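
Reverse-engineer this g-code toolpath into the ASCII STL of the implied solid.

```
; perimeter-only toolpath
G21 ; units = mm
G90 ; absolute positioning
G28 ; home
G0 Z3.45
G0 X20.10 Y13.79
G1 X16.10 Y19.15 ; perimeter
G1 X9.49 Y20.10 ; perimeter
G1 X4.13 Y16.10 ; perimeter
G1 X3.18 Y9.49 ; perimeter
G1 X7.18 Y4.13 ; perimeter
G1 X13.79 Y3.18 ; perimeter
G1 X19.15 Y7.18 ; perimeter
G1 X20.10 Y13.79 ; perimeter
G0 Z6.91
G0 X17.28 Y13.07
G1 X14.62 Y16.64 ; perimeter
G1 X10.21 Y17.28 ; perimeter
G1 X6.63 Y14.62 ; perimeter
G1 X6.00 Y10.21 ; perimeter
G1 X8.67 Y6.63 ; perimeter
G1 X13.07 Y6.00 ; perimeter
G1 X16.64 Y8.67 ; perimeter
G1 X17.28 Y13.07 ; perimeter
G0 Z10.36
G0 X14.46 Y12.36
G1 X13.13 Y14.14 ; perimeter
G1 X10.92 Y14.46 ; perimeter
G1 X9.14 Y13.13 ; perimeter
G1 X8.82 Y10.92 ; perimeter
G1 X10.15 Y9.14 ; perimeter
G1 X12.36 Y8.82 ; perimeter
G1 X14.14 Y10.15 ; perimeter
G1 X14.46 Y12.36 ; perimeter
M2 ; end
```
solid part
  facet normal 0.0000 0.0000 -1.0000
    outer loop
      vertex 8.77 22.92 0.00
      vertex 17.59 21.65 0.00
      vertex 22.92 14.51 0.00
    endloop
  endfacet
  facet normal 0.0000 0.0000 -1.0000
    outer loop
      vertex 1.63 17.59 0.00
      vertex 8.77 22.92 0.00
      vertex 22.92 14.51 0.00
    endloop
  endfacet
  facet normal 0.0000 0.0000 -1.0000
    outer loop
      vertex 0.36 8.77 0.00
      vertex 1.63 17.59 0.00
      vertex 22.92 14.51 0.00
    endloop
  endfacet
  facet normal 0.0000 0.0000 -1.0000
    outer loop
      vertex 5.69 1.63 0.00
      vertex 0.36 8.77 0.00
      vertex 22.92 14.51 0.00
    endloop
  endfacet
  facet normal 0.0000 0.0000 -1.0000
    outer loop
      vertex 14.51 0.36 0.00
      vertex 5.69 1.63 0.00
      vertex 22.92 14.51 0.00
    endloop
  endfacet
  facet normal 0.0000 0.0000 -1.0000
    outer loop
      vertex 21.65 5.69 0.00
      vertex 14.51 0.36 0.00
      vertex 22.92 14.51 0.00
    endloop
  endfacet
  facet normal 0.6322 0.4719 0.6145
    outer loop
      vertex 22.92 14.51 0.00
      vertex 17.59 21.65 0.00
      vertex 11.64 11.64 13.81
    endloop
  endfacet
  facet normal 0.1124 0.7809 0.6145
    outer loop
      vertex 17.59 21.65 0.00
      vertex 8.77 22.92 0.00
      vertex 11.64 11.64 13.81
    endloop
  endfacet
  facet normal -0.4719 0.6322 0.6145
    outer loop
      vertex 8.77 22.92 0.00
      vertex 1.63 17.59 0.00
      vertex 11.64 11.64 13.81
    endloop
  endfacet
  facet normal -0.7809 0.1124 0.6145
    outer loop
      vertex 1.63 17.59 0.00
      vertex 0.36 8.77 0.00
      vertex 11.64 11.64 13.81
    endloop
  endfacet
  facet normal -0.6322 -0.4719 0.6145
    outer loop
      vertex 0.36 8.77 0.00
      vertex 5.69 1.63 0.00
      vertex 11.64 11.64 13.81
    endloop
  endfacet
  facet normal -0.1124 -0.7809 0.6145
    outer loop
      vertex 5.69 1.63 0.00
      vertex 14.51 0.36 0.00
      vertex 11.64 11.64 13.81
    endloop
  endfacet
  facet normal 0.4719 -0.6322 0.6145
    outer loop
      vertex 14.51 0.36 0.00
      vertex 21.65 5.69 0.00
      vertex 11.64 11.64 13.81
    endloop
  endfacet
  facet normal 0.7809 -0.1124 0.6145
    outer loop
      vertex 21.65 5.69 0.00
      vertex 22.92 14.51 0.00
      vertex 11.64 11.64 13.81
    endloop
  endfacet
endsolid part

The G0 Z moves step by Δz≈3.45 mm. The G1 loops shrink linearly with z, so the solid tapers from its base footprint up to z≈13.8. Closing with a flat bottom cap and the tapered top and triangulating gives 14 facets — a regular 8-sided pyramid, base circumscribed radius ≈ 11.6 mm, apex at z ≈ 13.8 mm.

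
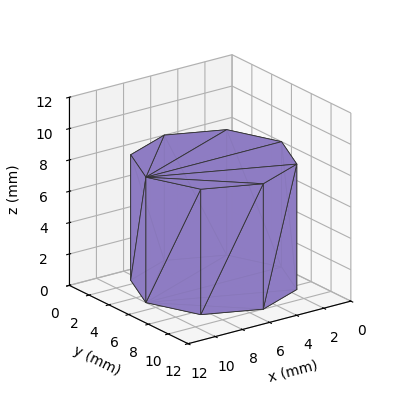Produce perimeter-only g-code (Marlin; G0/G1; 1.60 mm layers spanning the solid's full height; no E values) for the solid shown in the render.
Reading the render: the shape is a regular 8-sided prism (a cylinder approximated with 8 flat sides), circumscribed radius ≈ 5 mm, height ≈ 8 mm (dimensions read to the nearest mm from the axis ticks). For the g-code, the solid's height is divided into equal slices at the stated Δz and each level perimeter traced with G1 moves after a G0 lift.

; perimeter-only toolpath
G21 ; units = mm
G90 ; absolute positioning
G28 ; home
; layer 1
G0 Z1.60
G0 X10.00 Y5.00
G1 X8.54 Y8.54
G1 X5.00 Y10.00
G1 X1.46 Y8.54
G1 X0.00 Y5.00
G1 X1.46 Y1.46
G1 X5.00 Y0.00
G1 X8.54 Y1.46
G1 X10.00 Y5.00
; layer 2
G0 Z3.20
G0 X10.00 Y5.00
G1 X8.54 Y8.54
G1 X5.00 Y10.00
G1 X1.46 Y8.54
G1 X0.00 Y5.00
G1 X1.46 Y1.46
G1 X5.00 Y0.00
G1 X8.54 Y1.46
G1 X10.00 Y5.00
; layer 3
G0 Z4.80
G0 X10.00 Y5.00
G1 X8.54 Y8.54
G1 X5.00 Y10.00
G1 X1.46 Y8.54
G1 X0.00 Y5.00
G1 X1.46 Y1.46
G1 X5.00 Y0.00
G1 X8.54 Y1.46
G1 X10.00 Y5.00
; layer 4
G0 Z6.40
G0 X10.00 Y5.00
G1 X8.54 Y8.54
G1 X5.00 Y10.00
G1 X1.46 Y8.54
G1 X0.00 Y5.00
G1 X1.46 Y1.46
G1 X5.00 Y0.00
G1 X8.54 Y1.46
G1 X10.00 Y5.00
; layer 5
G0 Z8.00
G0 X10.00 Y5.00
G1 X8.54 Y8.54
G1 X5.00 Y10.00
G1 X1.46 Y8.54
G1 X0.00 Y5.00
G1 X1.46 Y1.46
G1 X5.00 Y0.00
G1 X8.54 Y1.46
G1 X10.00 Y5.00
M2 ; end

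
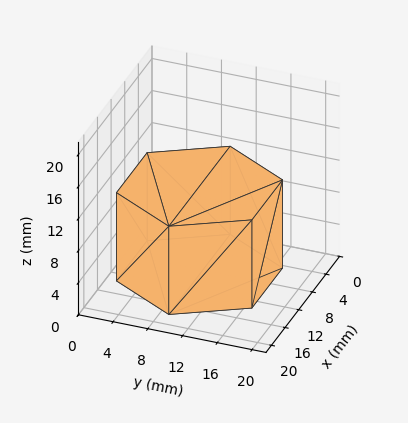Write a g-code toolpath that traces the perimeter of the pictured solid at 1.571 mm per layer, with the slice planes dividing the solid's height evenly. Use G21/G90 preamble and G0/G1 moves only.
Reading the render: the shape is a regular 6-sided prism (a cylinder approximated with 6 flat sides), circumscribed radius ≈ 9 mm, height ≈ 11 mm (dimensions read to the nearest mm from the axis ticks). For the g-code, the solid's height is divided into equal slices at the stated Δz and each level perimeter traced with G1 moves after a G0 lift.

; perimeter-only toolpath
G21 ; units = mm
G90 ; absolute positioning
G28 ; home
; layer 1
G0 Z1.571
G0 X18.000 Y9.000
G1 X13.500 Y16.794
G1 X4.500 Y16.794
G1 X0.000 Y9.000
G1 X4.500 Y1.206
G1 X13.500 Y1.206
G1 X18.000 Y9.000
; layer 2
G0 Z3.143
G0 X18.000 Y9.000
G1 X13.500 Y16.794
G1 X4.500 Y16.794
G1 X0.000 Y9.000
G1 X4.500 Y1.206
G1 X13.500 Y1.206
G1 X18.000 Y9.000
; layer 3
G0 Z4.714
G0 X18.000 Y9.000
G1 X13.500 Y16.794
G1 X4.500 Y16.794
G1 X0.000 Y9.000
G1 X4.500 Y1.206
G1 X13.500 Y1.206
G1 X18.000 Y9.000
; layer 4
G0 Z6.286
G0 X18.000 Y9.000
G1 X13.500 Y16.794
G1 X4.500 Y16.794
G1 X0.000 Y9.000
G1 X4.500 Y1.206
G1 X13.500 Y1.206
G1 X18.000 Y9.000
; layer 5
G0 Z7.857
G0 X18.000 Y9.000
G1 X13.500 Y16.794
G1 X4.500 Y16.794
G1 X0.000 Y9.000
G1 X4.500 Y1.206
G1 X13.500 Y1.206
G1 X18.000 Y9.000
; layer 6
G0 Z9.429
G0 X18.000 Y9.000
G1 X13.500 Y16.794
G1 X4.500 Y16.794
G1 X0.000 Y9.000
G1 X4.500 Y1.206
G1 X13.500 Y1.206
G1 X18.000 Y9.000
; layer 7
G0 Z11.000
G0 X18.000 Y9.000
G1 X13.500 Y16.794
G1 X4.500 Y16.794
G1 X0.000 Y9.000
G1 X4.500 Y1.206
G1 X13.500 Y1.206
G1 X18.000 Y9.000
M2 ; end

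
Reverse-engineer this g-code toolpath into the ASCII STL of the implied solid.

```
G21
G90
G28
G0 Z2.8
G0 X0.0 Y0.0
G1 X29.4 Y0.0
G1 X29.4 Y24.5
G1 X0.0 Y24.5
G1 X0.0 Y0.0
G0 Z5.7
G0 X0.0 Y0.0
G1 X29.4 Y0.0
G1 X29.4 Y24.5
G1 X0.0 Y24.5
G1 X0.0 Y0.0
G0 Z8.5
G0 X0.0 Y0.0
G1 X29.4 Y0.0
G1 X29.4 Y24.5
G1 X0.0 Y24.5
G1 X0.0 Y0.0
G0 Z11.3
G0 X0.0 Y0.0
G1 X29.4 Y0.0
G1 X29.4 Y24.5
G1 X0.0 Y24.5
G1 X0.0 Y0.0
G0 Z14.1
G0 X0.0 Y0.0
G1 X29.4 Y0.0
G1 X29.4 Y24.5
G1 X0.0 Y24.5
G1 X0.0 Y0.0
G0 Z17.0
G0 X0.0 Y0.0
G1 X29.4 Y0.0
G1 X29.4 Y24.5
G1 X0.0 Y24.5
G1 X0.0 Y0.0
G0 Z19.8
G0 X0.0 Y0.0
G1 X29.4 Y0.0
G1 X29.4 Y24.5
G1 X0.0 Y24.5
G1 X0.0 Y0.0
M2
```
solid part
  facet normal 0.0000 0.0000 -1.0000
    outer loop
      vertex 29.4 24.5 0.0
      vertex 29.4 0.0 0.0
      vertex 0.0 0.0 0.0
    endloop
  endfacet
  facet normal 0.0000 0.0000 -1.0000
    outer loop
      vertex 0.0 24.5 0.0
      vertex 29.4 24.5 0.0
      vertex 0.0 0.0 0.0
    endloop
  endfacet
  facet normal 0.0000 0.0000 1.0000
    outer loop
      vertex 0.0 0.0 19.8
      vertex 29.4 0.0 19.8
      vertex 29.4 24.5 19.8
    endloop
  endfacet
  facet normal 0.0000 0.0000 1.0000
    outer loop
      vertex 0.0 0.0 19.8
      vertex 29.4 24.5 19.8
      vertex 0.0 24.5 19.8
    endloop
  endfacet
  facet normal 0.0000 -1.0000 0.0000
    outer loop
      vertex 0.0 0.0 0.0
      vertex 29.4 0.0 0.0
      vertex 29.4 0.0 19.8
    endloop
  endfacet
  facet normal 0.0000 -1.0000 0.0000
    outer loop
      vertex 0.0 0.0 0.0
      vertex 29.4 0.0 19.8
      vertex 0.0 0.0 19.8
    endloop
  endfacet
  facet normal 0.0000 1.0000 0.0000
    outer loop
      vertex 29.4 24.5 19.8
      vertex 29.4 24.5 0.0
      vertex 0.0 24.5 0.0
    endloop
  endfacet
  facet normal 0.0000 1.0000 0.0000
    outer loop
      vertex 0.0 24.5 19.8
      vertex 29.4 24.5 19.8
      vertex 0.0 24.5 0.0
    endloop
  endfacet
  facet normal -1.0000 0.0000 0.0000
    outer loop
      vertex 0.0 24.5 19.8
      vertex 0.0 24.5 0.0
      vertex 0.0 0.0 0.0
    endloop
  endfacet
  facet normal -1.0000 0.0000 0.0000
    outer loop
      vertex 0.0 0.0 19.8
      vertex 0.0 24.5 19.8
      vertex 0.0 0.0 0.0
    endloop
  endfacet
  facet normal 1.0000 0.0000 0.0000
    outer loop
      vertex 29.4 0.0 0.0
      vertex 29.4 24.5 0.0
      vertex 29.4 24.5 19.8
    endloop
  endfacet
  facet normal 1.0000 0.0000 0.0000
    outer loop
      vertex 29.4 0.0 0.0
      vertex 29.4 24.5 19.8
      vertex 29.4 0.0 19.8
    endloop
  endfacet
endsolid part

The G0 Z moves step by Δz≈2.8 mm. Every layer's G1 loop is the same polygon, so the solid is a straight extrusion of it from z=0 to z≈19.8. Closing with flat bottom and top caps and triangulating gives 12 facets — a rectangular box, roughly 29.4 × 24.5 mm footprint and 19.8 mm tall.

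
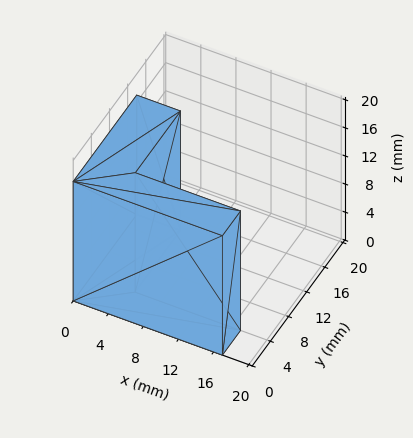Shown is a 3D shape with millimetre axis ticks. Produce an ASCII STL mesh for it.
Reading the render: the shape is an L-shaped prism: outer 17 × 14 mm, arm thicknesses ≈ 4 mm (horizontal) and 5 mm (vertical), extruded 17 mm in z (dimensions read to the nearest mm from the axis ticks). For the STL, each face is triangulated and given an outward normal.

solid part
  facet normal 0.0000 0.0000 -1.0000
    outer loop
      vertex 17.0 4.0 0.0
      vertex 17.0 0.0 0.0
      vertex 0.0 0.0 0.0
    endloop
  endfacet
  facet normal 0.0000 0.0000 -1.0000
    outer loop
      vertex 5.0 4.0 0.0
      vertex 17.0 4.0 0.0
      vertex 0.0 0.0 0.0
    endloop
  endfacet
  facet normal 0.0000 0.0000 -1.0000
    outer loop
      vertex 5.0 14.0 0.0
      vertex 5.0 4.0 0.0
      vertex 0.0 0.0 0.0
    endloop
  endfacet
  facet normal 0.0000 0.0000 -1.0000
    outer loop
      vertex 0.0 14.0 0.0
      vertex 5.0 14.0 0.0
      vertex 0.0 0.0 0.0
    endloop
  endfacet
  facet normal 0.0000 0.0000 1.0000
    outer loop
      vertex 0.0 0.0 17.0
      vertex 17.0 0.0 17.0
      vertex 17.0 4.0 17.0
    endloop
  endfacet
  facet normal 0.0000 0.0000 1.0000
    outer loop
      vertex 0.0 0.0 17.0
      vertex 17.0 4.0 17.0
      vertex 5.0 4.0 17.0
    endloop
  endfacet
  facet normal 0.0000 0.0000 1.0000
    outer loop
      vertex 0.0 0.0 17.0
      vertex 5.0 4.0 17.0
      vertex 5.0 14.0 17.0
    endloop
  endfacet
  facet normal 0.0000 0.0000 1.0000
    outer loop
      vertex 0.0 0.0 17.0
      vertex 5.0 14.0 17.0
      vertex 0.0 14.0 17.0
    endloop
  endfacet
  facet normal 0.0000 -1.0000 0.0000
    outer loop
      vertex 0.0 0.0 0.0
      vertex 17.0 0.0 0.0
      vertex 17.0 0.0 17.0
    endloop
  endfacet
  facet normal 0.0000 -1.0000 0.0000
    outer loop
      vertex 0.0 0.0 0.0
      vertex 17.0 0.0 17.0
      vertex 0.0 0.0 17.0
    endloop
  endfacet
  facet normal 1.0000 0.0000 0.0000
    outer loop
      vertex 17.0 0.0 0.0
      vertex 17.0 4.0 0.0
      vertex 17.0 4.0 17.0
    endloop
  endfacet
  facet normal 1.0000 0.0000 0.0000
    outer loop
      vertex 17.0 0.0 0.0
      vertex 17.0 4.0 17.0
      vertex 17.0 0.0 17.0
    endloop
  endfacet
  facet normal 0.0000 1.0000 0.0000
    outer loop
      vertex 17.0 4.0 0.0
      vertex 5.0 4.0 0.0
      vertex 5.0 4.0 17.0
    endloop
  endfacet
  facet normal 0.0000 1.0000 0.0000
    outer loop
      vertex 17.0 4.0 0.0
      vertex 5.0 4.0 17.0
      vertex 17.0 4.0 17.0
    endloop
  endfacet
  facet normal 1.0000 0.0000 0.0000
    outer loop
      vertex 5.0 4.0 0.0
      vertex 5.0 14.0 0.0
      vertex 5.0 14.0 17.0
    endloop
  endfacet
  facet normal 1.0000 0.0000 0.0000
    outer loop
      vertex 5.0 4.0 0.0
      vertex 5.0 14.0 17.0
      vertex 5.0 4.0 17.0
    endloop
  endfacet
  facet normal 0.0000 1.0000 0.0000
    outer loop
      vertex 5.0 14.0 0.0
      vertex 0.0 14.0 0.0
      vertex 0.0 14.0 17.0
    endloop
  endfacet
  facet normal 0.0000 1.0000 0.0000
    outer loop
      vertex 5.0 14.0 0.0
      vertex 0.0 14.0 17.0
      vertex 5.0 14.0 17.0
    endloop
  endfacet
  facet normal -1.0000 0.0000 0.0000
    outer loop
      vertex 0.0 14.0 0.0
      vertex 0.0 0.0 0.0
      vertex 0.0 0.0 17.0
    endloop
  endfacet
  facet normal -1.0000 0.0000 0.0000
    outer loop
      vertex 0.0 14.0 0.0
      vertex 0.0 0.0 17.0
      vertex 0.0 14.0 17.0
    endloop
  endfacet
endsolid part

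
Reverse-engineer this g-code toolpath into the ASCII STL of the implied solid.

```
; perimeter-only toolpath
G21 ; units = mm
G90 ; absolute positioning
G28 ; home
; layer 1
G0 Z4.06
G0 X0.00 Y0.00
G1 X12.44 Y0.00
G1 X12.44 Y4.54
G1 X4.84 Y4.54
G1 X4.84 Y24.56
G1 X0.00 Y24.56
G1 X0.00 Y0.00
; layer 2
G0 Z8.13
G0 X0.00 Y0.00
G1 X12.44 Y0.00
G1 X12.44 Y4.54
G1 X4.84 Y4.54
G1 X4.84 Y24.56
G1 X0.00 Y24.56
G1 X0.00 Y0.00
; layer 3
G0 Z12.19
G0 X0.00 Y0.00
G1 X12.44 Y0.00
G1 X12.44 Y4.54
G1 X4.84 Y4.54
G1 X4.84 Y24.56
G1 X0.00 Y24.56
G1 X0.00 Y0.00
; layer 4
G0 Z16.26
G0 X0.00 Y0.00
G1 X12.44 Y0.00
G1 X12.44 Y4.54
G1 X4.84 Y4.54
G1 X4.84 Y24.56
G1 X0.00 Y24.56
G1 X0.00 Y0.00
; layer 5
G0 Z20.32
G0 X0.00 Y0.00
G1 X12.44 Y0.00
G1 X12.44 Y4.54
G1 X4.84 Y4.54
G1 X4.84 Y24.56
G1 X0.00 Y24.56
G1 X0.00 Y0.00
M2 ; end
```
solid part
  facet normal 0.0000 0.0000 -1.0000
    outer loop
      vertex 12.44 4.54 0.00
      vertex 12.44 0.00 0.00
      vertex 0.00 0.00 0.00
    endloop
  endfacet
  facet normal 0.0000 0.0000 -1.0000
    outer loop
      vertex 4.84 4.54 0.00
      vertex 12.44 4.54 0.00
      vertex 0.00 0.00 0.00
    endloop
  endfacet
  facet normal 0.0000 0.0000 -1.0000
    outer loop
      vertex 4.84 24.56 0.00
      vertex 4.84 4.54 0.00
      vertex 0.00 0.00 0.00
    endloop
  endfacet
  facet normal 0.0000 0.0000 -1.0000
    outer loop
      vertex 0.00 24.56 0.00
      vertex 4.84 24.56 0.00
      vertex 0.00 0.00 0.00
    endloop
  endfacet
  facet normal 0.0000 0.0000 1.0000
    outer loop
      vertex 0.00 0.00 20.32
      vertex 12.44 0.00 20.32
      vertex 12.44 4.54 20.32
    endloop
  endfacet
  facet normal 0.0000 0.0000 1.0000
    outer loop
      vertex 0.00 0.00 20.32
      vertex 12.44 4.54 20.32
      vertex 4.84 4.54 20.32
    endloop
  endfacet
  facet normal 0.0000 0.0000 1.0000
    outer loop
      vertex 0.00 0.00 20.32
      vertex 4.84 4.54 20.32
      vertex 4.84 24.56 20.32
    endloop
  endfacet
  facet normal 0.0000 0.0000 1.0000
    outer loop
      vertex 0.00 0.00 20.32
      vertex 4.84 24.56 20.32
      vertex 0.00 24.56 20.32
    endloop
  endfacet
  facet normal 0.0000 -1.0000 0.0000
    outer loop
      vertex 0.00 0.00 0.00
      vertex 12.44 0.00 0.00
      vertex 12.44 0.00 20.32
    endloop
  endfacet
  facet normal 0.0000 -1.0000 0.0000
    outer loop
      vertex 0.00 0.00 0.00
      vertex 12.44 0.00 20.32
      vertex 0.00 0.00 20.32
    endloop
  endfacet
  facet normal 1.0000 0.0000 0.0000
    outer loop
      vertex 12.44 0.00 0.00
      vertex 12.44 4.54 0.00
      vertex 12.44 4.54 20.32
    endloop
  endfacet
  facet normal 1.0000 0.0000 0.0000
    outer loop
      vertex 12.44 0.00 0.00
      vertex 12.44 4.54 20.32
      vertex 12.44 0.00 20.32
    endloop
  endfacet
  facet normal 0.0000 1.0000 0.0000
    outer loop
      vertex 12.44 4.54 0.00
      vertex 4.84 4.54 0.00
      vertex 4.84 4.54 20.32
    endloop
  endfacet
  facet normal 0.0000 1.0000 0.0000
    outer loop
      vertex 12.44 4.54 0.00
      vertex 4.84 4.54 20.32
      vertex 12.44 4.54 20.32
    endloop
  endfacet
  facet normal 1.0000 0.0000 0.0000
    outer loop
      vertex 4.84 4.54 0.00
      vertex 4.84 24.56 0.00
      vertex 4.84 24.56 20.32
    endloop
  endfacet
  facet normal 1.0000 0.0000 0.0000
    outer loop
      vertex 4.84 4.54 0.00
      vertex 4.84 24.56 20.32
      vertex 4.84 4.54 20.32
    endloop
  endfacet
  facet normal 0.0000 1.0000 0.0000
    outer loop
      vertex 4.84 24.56 0.00
      vertex 0.00 24.56 0.00
      vertex 0.00 24.56 20.32
    endloop
  endfacet
  facet normal 0.0000 1.0000 0.0000
    outer loop
      vertex 4.84 24.56 0.00
      vertex 0.00 24.56 20.32
      vertex 4.84 24.56 20.32
    endloop
  endfacet
  facet normal -1.0000 0.0000 0.0000
    outer loop
      vertex 0.00 24.56 0.00
      vertex 0.00 0.00 0.00
      vertex 0.00 0.00 20.32
    endloop
  endfacet
  facet normal -1.0000 0.0000 0.0000
    outer loop
      vertex 0.00 24.56 0.00
      vertex 0.00 0.00 20.32
      vertex 0.00 24.56 20.32
    endloop
  endfacet
endsolid part

The G0 Z moves step by Δz≈4.06 mm. Every layer's G1 loop is the same polygon, so the solid is a straight extrusion of it from z=0 to z≈20.3. Closing with flat bottom and top caps and triangulating gives 20 facets — an L-shaped prism: outer 12.4 × 24.6 mm, arm thicknesses ≈ 4.54 mm (horizontal) and 4.84 mm (vertical), extruded 20.3 mm in z.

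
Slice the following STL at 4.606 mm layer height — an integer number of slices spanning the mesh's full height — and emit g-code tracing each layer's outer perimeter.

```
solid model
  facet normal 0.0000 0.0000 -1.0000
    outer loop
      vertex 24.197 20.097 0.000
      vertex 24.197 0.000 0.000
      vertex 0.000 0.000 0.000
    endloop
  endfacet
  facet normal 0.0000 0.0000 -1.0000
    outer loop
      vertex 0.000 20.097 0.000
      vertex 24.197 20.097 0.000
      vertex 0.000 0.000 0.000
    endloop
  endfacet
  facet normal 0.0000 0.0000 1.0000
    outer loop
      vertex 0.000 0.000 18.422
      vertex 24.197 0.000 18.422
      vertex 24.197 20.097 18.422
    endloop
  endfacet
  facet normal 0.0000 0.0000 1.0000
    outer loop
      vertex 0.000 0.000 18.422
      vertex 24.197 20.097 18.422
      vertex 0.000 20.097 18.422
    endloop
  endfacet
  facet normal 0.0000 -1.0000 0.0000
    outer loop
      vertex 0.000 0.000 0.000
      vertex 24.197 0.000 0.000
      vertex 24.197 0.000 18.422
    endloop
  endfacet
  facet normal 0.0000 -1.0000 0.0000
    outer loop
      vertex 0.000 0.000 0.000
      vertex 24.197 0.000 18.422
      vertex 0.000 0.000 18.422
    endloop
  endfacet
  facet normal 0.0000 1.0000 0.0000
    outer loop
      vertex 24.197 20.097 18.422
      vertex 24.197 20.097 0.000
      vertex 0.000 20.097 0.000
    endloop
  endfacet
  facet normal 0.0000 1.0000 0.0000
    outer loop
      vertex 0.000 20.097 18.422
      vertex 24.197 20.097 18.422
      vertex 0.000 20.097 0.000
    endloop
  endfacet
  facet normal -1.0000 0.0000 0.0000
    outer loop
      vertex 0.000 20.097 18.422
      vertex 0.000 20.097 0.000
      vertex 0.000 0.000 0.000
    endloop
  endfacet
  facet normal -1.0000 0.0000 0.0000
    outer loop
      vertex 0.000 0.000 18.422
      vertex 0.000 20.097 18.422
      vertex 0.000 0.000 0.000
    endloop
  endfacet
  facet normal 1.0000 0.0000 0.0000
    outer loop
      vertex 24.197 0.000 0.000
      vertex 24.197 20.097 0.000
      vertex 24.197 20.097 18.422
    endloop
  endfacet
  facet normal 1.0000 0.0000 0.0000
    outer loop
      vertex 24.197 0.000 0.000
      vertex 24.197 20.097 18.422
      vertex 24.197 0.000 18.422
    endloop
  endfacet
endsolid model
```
; perimeter-only toolpath
G21 ; units = mm
G90 ; absolute positioning
G28 ; home
; layer 1
G0 Z4.606
G0 X0.000 Y0.000
G1 X24.197 Y0.000
G1 X24.197 Y20.097
G1 X0.000 Y20.097
G1 X0.000 Y0.000
; layer 2
G0 Z9.211
G0 X0.000 Y0.000
G1 X24.197 Y0.000
G1 X24.197 Y20.097
G1 X0.000 Y20.097
G1 X0.000 Y0.000
; layer 3
G0 Z13.817
G0 X0.000 Y0.000
G1 X24.197 Y0.000
G1 X24.197 Y20.097
G1 X0.000 Y20.097
G1 X0.000 Y0.000
; layer 4
G0 Z18.422
G0 X0.000 Y0.000
G1 X24.197 Y0.000
G1 X24.197 Y20.097
G1 X0.000 Y20.097
G1 X0.000 Y0.000
M2 ; end

The solid is a rectangular box, roughly 24.2 × 20.1 mm footprint and 18.4 mm tall. Slicing at Δz = 4.606 mm — 4 equal slices spanning the solid's height, so layer i sits at z = i·h/4 — gives 4 non-empty perimeters. Each is a 4-segment closed polygon; G0 lifts to the layer z and rapids to the start vertex, then G1 traces the edges.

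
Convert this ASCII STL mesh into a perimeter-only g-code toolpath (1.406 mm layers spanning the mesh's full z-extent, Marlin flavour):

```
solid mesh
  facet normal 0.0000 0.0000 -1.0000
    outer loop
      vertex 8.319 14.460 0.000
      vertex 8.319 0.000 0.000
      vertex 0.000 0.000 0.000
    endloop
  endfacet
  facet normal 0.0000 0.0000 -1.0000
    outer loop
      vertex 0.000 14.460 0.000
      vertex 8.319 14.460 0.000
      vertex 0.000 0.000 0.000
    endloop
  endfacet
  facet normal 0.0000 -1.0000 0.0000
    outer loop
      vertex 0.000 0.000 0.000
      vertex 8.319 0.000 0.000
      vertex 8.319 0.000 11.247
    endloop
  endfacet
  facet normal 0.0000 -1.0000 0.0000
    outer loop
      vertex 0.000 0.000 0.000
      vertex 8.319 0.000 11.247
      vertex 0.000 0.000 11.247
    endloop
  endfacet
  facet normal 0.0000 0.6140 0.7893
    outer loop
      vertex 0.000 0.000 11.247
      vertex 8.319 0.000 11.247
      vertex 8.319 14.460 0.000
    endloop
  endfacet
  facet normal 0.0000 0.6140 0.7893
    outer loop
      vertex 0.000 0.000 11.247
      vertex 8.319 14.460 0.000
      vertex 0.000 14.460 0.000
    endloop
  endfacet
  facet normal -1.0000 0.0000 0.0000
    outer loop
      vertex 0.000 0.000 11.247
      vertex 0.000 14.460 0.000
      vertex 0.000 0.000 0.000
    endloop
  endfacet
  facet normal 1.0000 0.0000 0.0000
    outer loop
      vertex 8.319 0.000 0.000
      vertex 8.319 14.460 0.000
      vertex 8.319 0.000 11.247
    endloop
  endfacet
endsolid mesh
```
; perimeter-only toolpath
G21 ; units = mm
G90 ; absolute positioning
G28 ; home
; layer 1
G0 Z1.406
G0 X0.000 Y0.000
G1 X8.319 Y0.000
G1 X8.319 Y12.652
G1 X0.000 Y12.652
G1 X0.000 Y0.000
; layer 2
G0 Z2.812
G0 X0.000 Y0.000
G1 X8.319 Y0.000
G1 X8.319 Y10.845
G1 X0.000 Y10.845
G1 X0.000 Y0.000
; layer 3
G0 Z4.218
G0 X0.000 Y0.000
G1 X8.319 Y0.000
G1 X8.319 Y9.038
G1 X0.000 Y9.038
G1 X0.000 Y0.000
; layer 4
G0 Z5.623
G0 X0.000 Y0.000
G1 X8.319 Y0.000
G1 X8.319 Y7.230
G1 X0.000 Y7.230
G1 X0.000 Y0.000
; layer 5
G0 Z7.029
G0 X0.000 Y0.000
G1 X8.319 Y0.000
G1 X8.319 Y5.423
G1 X0.000 Y5.423
G1 X0.000 Y0.000
; layer 6
G0 Z8.435
G0 X0.000 Y0.000
G1 X8.319 Y0.000
G1 X8.319 Y3.615
G1 X0.000 Y3.615
G1 X0.000 Y0.000
; layer 7
G0 Z9.841
G0 X0.000 Y0.000
G1 X8.319 Y0.000
G1 X8.319 Y1.808
G1 X0.000 Y1.808
G1 X0.000 Y0.000
M2 ; end

The solid is a wedge (ramp): 8.32 × 14.5 mm base, rising to 11.2 mm along the y=0 edge and sloping linearly to z=0 at y=14.5. Slicing at Δz = 1.406 mm — 8 equal slices spanning the solid's height, so layer i sits at z = i·h/8 — gives 7 non-empty perimeters. Each is a 4-segment closed polygon; G0 lifts to the layer z and rapids to the start vertex, then G1 traces the edges. The cross-section shrinks linearly with z (the slice at the apex is degenerate and omitted).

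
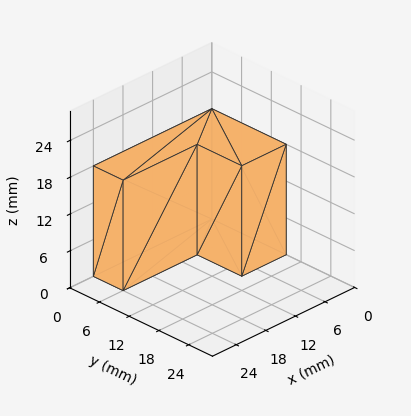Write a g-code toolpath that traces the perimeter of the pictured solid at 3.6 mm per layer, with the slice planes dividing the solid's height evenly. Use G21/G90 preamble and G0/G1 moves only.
Reading the render: the shape is an L-shaped prism: outer 24 × 15 mm, arm thicknesses ≈ 6 mm (horizontal) and 9 mm (vertical), extruded 18 mm in z (dimensions read to the nearest mm from the axis ticks). For the g-code, the solid's height is divided into equal slices at the stated Δz and each level perimeter traced with G1 moves after a G0 lift.

; perimeter-only toolpath
G21 ; units = mm
G90 ; absolute positioning
G28 ; home
; layer 1
G0 Z3.6
G0 X0.0 Y0.0
G1 X24.0 Y0.0
G1 X24.0 Y6.0
G1 X9.0 Y6.0
G1 X9.0 Y15.0
G1 X0.0 Y15.0
G1 X0.0 Y0.0
; layer 2
G0 Z7.2
G0 X0.0 Y0.0
G1 X24.0 Y0.0
G1 X24.0 Y6.0
G1 X9.0 Y6.0
G1 X9.0 Y15.0
G1 X0.0 Y15.0
G1 X0.0 Y0.0
; layer 3
G0 Z10.8
G0 X0.0 Y0.0
G1 X24.0 Y0.0
G1 X24.0 Y6.0
G1 X9.0 Y6.0
G1 X9.0 Y15.0
G1 X0.0 Y15.0
G1 X0.0 Y0.0
; layer 4
G0 Z14.4
G0 X0.0 Y0.0
G1 X24.0 Y0.0
G1 X24.0 Y6.0
G1 X9.0 Y6.0
G1 X9.0 Y15.0
G1 X0.0 Y15.0
G1 X0.0 Y0.0
; layer 5
G0 Z18.0
G0 X0.0 Y0.0
G1 X24.0 Y0.0
G1 X24.0 Y6.0
G1 X9.0 Y6.0
G1 X9.0 Y15.0
G1 X0.0 Y15.0
G1 X0.0 Y0.0
M2 ; end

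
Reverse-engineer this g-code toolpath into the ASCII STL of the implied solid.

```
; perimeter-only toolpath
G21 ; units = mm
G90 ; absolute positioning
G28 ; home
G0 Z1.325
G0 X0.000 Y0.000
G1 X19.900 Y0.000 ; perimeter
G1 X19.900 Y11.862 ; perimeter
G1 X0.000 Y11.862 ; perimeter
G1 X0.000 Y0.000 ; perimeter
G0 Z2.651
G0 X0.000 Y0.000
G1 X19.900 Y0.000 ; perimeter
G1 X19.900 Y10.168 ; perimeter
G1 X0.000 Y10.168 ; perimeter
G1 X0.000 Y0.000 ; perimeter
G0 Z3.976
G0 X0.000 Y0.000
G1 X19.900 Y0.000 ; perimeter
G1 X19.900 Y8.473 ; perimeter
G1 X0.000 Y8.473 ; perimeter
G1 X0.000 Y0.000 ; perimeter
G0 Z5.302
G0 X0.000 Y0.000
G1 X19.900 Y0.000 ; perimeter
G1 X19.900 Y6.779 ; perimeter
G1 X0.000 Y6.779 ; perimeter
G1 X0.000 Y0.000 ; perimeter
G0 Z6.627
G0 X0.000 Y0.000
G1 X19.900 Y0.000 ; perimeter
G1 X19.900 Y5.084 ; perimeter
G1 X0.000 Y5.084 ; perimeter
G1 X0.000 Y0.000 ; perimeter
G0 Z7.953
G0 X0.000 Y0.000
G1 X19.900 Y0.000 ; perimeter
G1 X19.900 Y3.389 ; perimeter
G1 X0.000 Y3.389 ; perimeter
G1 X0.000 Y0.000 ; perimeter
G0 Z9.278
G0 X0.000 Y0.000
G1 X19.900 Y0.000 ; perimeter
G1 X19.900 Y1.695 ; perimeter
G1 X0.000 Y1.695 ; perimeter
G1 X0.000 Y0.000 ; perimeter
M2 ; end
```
solid part
  facet normal 0.0000 0.0000 -1.0000
    outer loop
      vertex 19.900 13.557 0.000
      vertex 19.900 0.000 0.000
      vertex 0.000 0.000 0.000
    endloop
  endfacet
  facet normal 0.0000 0.0000 -1.0000
    outer loop
      vertex 0.000 13.557 0.000
      vertex 19.900 13.557 0.000
      vertex 0.000 0.000 0.000
    endloop
  endfacet
  facet normal 0.0000 -1.0000 0.0000
    outer loop
      vertex 0.000 0.000 0.000
      vertex 19.900 0.000 0.000
      vertex 19.900 0.000 10.604
    endloop
  endfacet
  facet normal 0.0000 -1.0000 0.0000
    outer loop
      vertex 0.000 0.000 0.000
      vertex 19.900 0.000 10.604
      vertex 0.000 0.000 10.604
    endloop
  endfacet
  facet normal 0.0000 0.6161 0.7877
    outer loop
      vertex 0.000 0.000 10.604
      vertex 19.900 0.000 10.604
      vertex 19.900 13.557 0.000
    endloop
  endfacet
  facet normal 0.0000 0.6161 0.7877
    outer loop
      vertex 0.000 0.000 10.604
      vertex 19.900 13.557 0.000
      vertex 0.000 13.557 0.000
    endloop
  endfacet
  facet normal -1.0000 0.0000 0.0000
    outer loop
      vertex 0.000 0.000 10.604
      vertex 0.000 13.557 0.000
      vertex 0.000 0.000 0.000
    endloop
  endfacet
  facet normal 1.0000 0.0000 0.0000
    outer loop
      vertex 19.900 0.000 0.000
      vertex 19.900 13.557 0.000
      vertex 19.900 0.000 10.604
    endloop
  endfacet
endsolid part

The G0 Z moves step by Δz≈1.325 mm. The G1 loops shrink linearly with z, so the solid tapers from its base footprint up to z≈10.6. Closing with a flat bottom cap and the tapered top and triangulating gives 8 facets — a wedge (ramp): 19.9 × 13.6 mm base, rising to 10.6 mm along the y=0 edge and sloping linearly to z=0 at y=13.6.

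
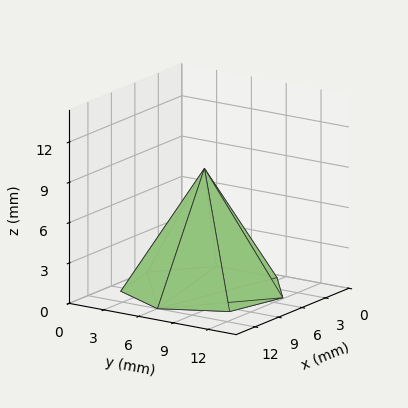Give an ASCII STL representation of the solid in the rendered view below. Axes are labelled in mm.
Reading the render: the shape is a regular 7-sided pyramid, base circumscribed radius ≈ 6 mm, apex at z ≈ 9 mm (dimensions read to the nearest mm from the axis ticks). For the STL, each face is triangulated and given an outward normal.

solid part
  facet normal 0.0000 0.0000 -1.0000
    outer loop
      vertex 4.66 11.85 0.00
      vertex 9.74 10.69 0.00
      vertex 12.00 6.00 0.00
    endloop
  endfacet
  facet normal 0.0000 0.0000 -1.0000
    outer loop
      vertex 0.59 8.60 0.00
      vertex 4.66 11.85 0.00
      vertex 12.00 6.00 0.00
    endloop
  endfacet
  facet normal 0.0000 0.0000 -1.0000
    outer loop
      vertex 0.59 3.40 0.00
      vertex 0.59 8.60 0.00
      vertex 12.00 6.00 0.00
    endloop
  endfacet
  facet normal 0.0000 0.0000 -1.0000
    outer loop
      vertex 4.66 0.15 0.00
      vertex 0.59 3.40 0.00
      vertex 12.00 6.00 0.00
    endloop
  endfacet
  facet normal 0.0000 0.0000 -1.0000
    outer loop
      vertex 9.74 1.31 0.00
      vertex 4.66 0.15 0.00
      vertex 12.00 6.00 0.00
    endloop
  endfacet
  facet normal 0.7723 0.3721 0.5149
    outer loop
      vertex 12.00 6.00 0.00
      vertex 9.74 10.69 0.00
      vertex 6.00 6.00 9.00
    endloop
  endfacet
  facet normal 0.1908 0.8358 0.5148
    outer loop
      vertex 9.74 10.69 0.00
      vertex 4.66 11.85 0.00
      vertex 6.00 6.00 9.00
    endloop
  endfacet
  facet normal -0.5349 0.6698 0.5150
    outer loop
      vertex 4.66 11.85 0.00
      vertex 0.59 8.60 0.00
      vertex 6.00 6.00 9.00
    endloop
  endfacet
  facet normal -0.8571 0.0000 0.5152
    outer loop
      vertex 0.59 8.60 0.00
      vertex 0.59 3.40 0.00
      vertex 6.00 6.00 9.00
    endloop
  endfacet
  facet normal -0.5349 -0.6698 0.5150
    outer loop
      vertex 0.59 3.40 0.00
      vertex 4.66 0.15 0.00
      vertex 6.00 6.00 9.00
    endloop
  endfacet
  facet normal 0.1908 -0.8358 0.5148
    outer loop
      vertex 4.66 0.15 0.00
      vertex 9.74 1.31 0.00
      vertex 6.00 6.00 9.00
    endloop
  endfacet
  facet normal 0.7723 -0.3721 0.5149
    outer loop
      vertex 9.74 1.31 0.00
      vertex 12.00 6.00 0.00
      vertex 6.00 6.00 9.00
    endloop
  endfacet
endsolid part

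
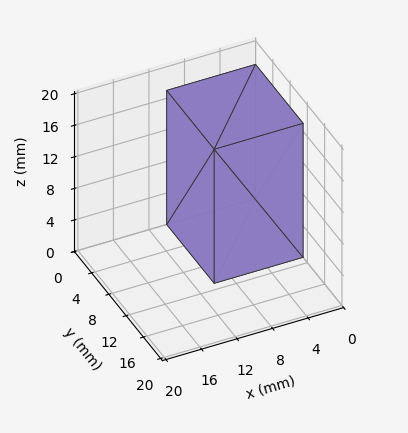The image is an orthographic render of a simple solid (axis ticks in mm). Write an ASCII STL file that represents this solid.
Reading the render: the shape is a rectangular box, roughly 10 × 11 mm footprint and 17 mm tall (dimensions read to the nearest mm from the axis ticks). For the STL, each face is triangulated and given an outward normal.

solid part
  facet normal 0.0000 0.0000 -1.0000
    outer loop
      vertex 10.0 11.0 0.0
      vertex 10.0 0.0 0.0
      vertex 0.0 0.0 0.0
    endloop
  endfacet
  facet normal 0.0000 0.0000 -1.0000
    outer loop
      vertex 0.0 11.0 0.0
      vertex 10.0 11.0 0.0
      vertex 0.0 0.0 0.0
    endloop
  endfacet
  facet normal 0.0000 0.0000 1.0000
    outer loop
      vertex 0.0 0.0 17.0
      vertex 10.0 0.0 17.0
      vertex 10.0 11.0 17.0
    endloop
  endfacet
  facet normal 0.0000 0.0000 1.0000
    outer loop
      vertex 0.0 0.0 17.0
      vertex 10.0 11.0 17.0
      vertex 0.0 11.0 17.0
    endloop
  endfacet
  facet normal 0.0000 -1.0000 0.0000
    outer loop
      vertex 0.0 0.0 0.0
      vertex 10.0 0.0 0.0
      vertex 10.0 0.0 17.0
    endloop
  endfacet
  facet normal 0.0000 -1.0000 0.0000
    outer loop
      vertex 0.0 0.0 0.0
      vertex 10.0 0.0 17.0
      vertex 0.0 0.0 17.0
    endloop
  endfacet
  facet normal 0.0000 1.0000 0.0000
    outer loop
      vertex 10.0 11.0 17.0
      vertex 10.0 11.0 0.0
      vertex 0.0 11.0 0.0
    endloop
  endfacet
  facet normal 0.0000 1.0000 0.0000
    outer loop
      vertex 0.0 11.0 17.0
      vertex 10.0 11.0 17.0
      vertex 0.0 11.0 0.0
    endloop
  endfacet
  facet normal -1.0000 0.0000 0.0000
    outer loop
      vertex 0.0 11.0 17.0
      vertex 0.0 11.0 0.0
      vertex 0.0 0.0 0.0
    endloop
  endfacet
  facet normal -1.0000 0.0000 0.0000
    outer loop
      vertex 0.0 0.0 17.0
      vertex 0.0 11.0 17.0
      vertex 0.0 0.0 0.0
    endloop
  endfacet
  facet normal 1.0000 0.0000 0.0000
    outer loop
      vertex 10.0 0.0 0.0
      vertex 10.0 11.0 0.0
      vertex 10.0 11.0 17.0
    endloop
  endfacet
  facet normal 1.0000 0.0000 0.0000
    outer loop
      vertex 10.0 0.0 0.0
      vertex 10.0 11.0 17.0
      vertex 10.0 0.0 17.0
    endloop
  endfacet
endsolid part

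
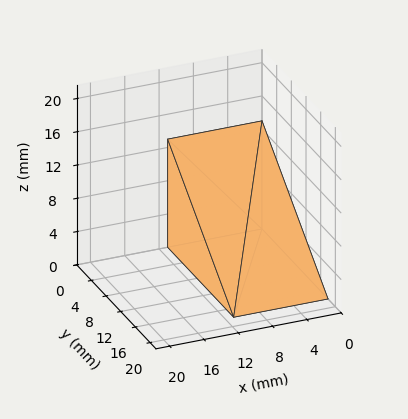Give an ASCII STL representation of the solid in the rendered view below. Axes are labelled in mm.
Reading the render: the shape is a wedge (ramp): 11 × 18 mm base, rising to 13 mm along the y=0 edge and sloping linearly to z=0 at y=18 (dimensions read to the nearest mm from the axis ticks). For the STL, each face is triangulated and given an outward normal.

solid part
  facet normal 0.0000 0.0000 -1.0000
    outer loop
      vertex 11.000 18.000 0.000
      vertex 11.000 0.000 0.000
      vertex 0.000 0.000 0.000
    endloop
  endfacet
  facet normal 0.0000 0.0000 -1.0000
    outer loop
      vertex 0.000 18.000 0.000
      vertex 11.000 18.000 0.000
      vertex 0.000 0.000 0.000
    endloop
  endfacet
  facet normal 0.0000 -1.0000 0.0000
    outer loop
      vertex 0.000 0.000 0.000
      vertex 11.000 0.000 0.000
      vertex 11.000 0.000 13.000
    endloop
  endfacet
  facet normal 0.0000 -1.0000 0.0000
    outer loop
      vertex 0.000 0.000 0.000
      vertex 11.000 0.000 13.000
      vertex 0.000 0.000 13.000
    endloop
  endfacet
  facet normal 0.0000 0.5855 0.8107
    outer loop
      vertex 0.000 0.000 13.000
      vertex 11.000 0.000 13.000
      vertex 11.000 18.000 0.000
    endloop
  endfacet
  facet normal 0.0000 0.5855 0.8107
    outer loop
      vertex 0.000 0.000 13.000
      vertex 11.000 18.000 0.000
      vertex 0.000 18.000 0.000
    endloop
  endfacet
  facet normal -1.0000 0.0000 0.0000
    outer loop
      vertex 0.000 0.000 13.000
      vertex 0.000 18.000 0.000
      vertex 0.000 0.000 0.000
    endloop
  endfacet
  facet normal 1.0000 0.0000 0.0000
    outer loop
      vertex 11.000 0.000 0.000
      vertex 11.000 18.000 0.000
      vertex 11.000 0.000 13.000
    endloop
  endfacet
endsolid part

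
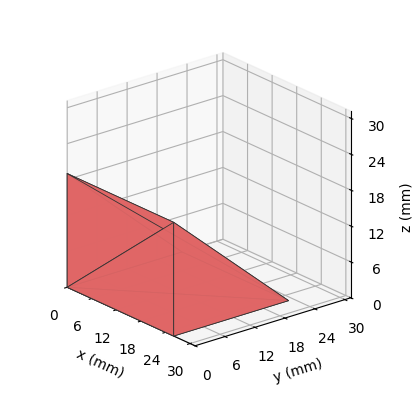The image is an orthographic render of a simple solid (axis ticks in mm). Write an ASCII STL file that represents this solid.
Reading the render: the shape is a wedge (ramp): 26 × 23 mm base, rising to 19 mm along the y=0 edge and sloping linearly to z=0 at y=23 (dimensions read to the nearest mm from the axis ticks). For the STL, each face is triangulated and given an outward normal.

solid part
  facet normal 0.0000 0.0000 -1.0000
    outer loop
      vertex 26.000 23.000 0.000
      vertex 26.000 0.000 0.000
      vertex 0.000 0.000 0.000
    endloop
  endfacet
  facet normal 0.0000 0.0000 -1.0000
    outer loop
      vertex 0.000 23.000 0.000
      vertex 26.000 23.000 0.000
      vertex 0.000 0.000 0.000
    endloop
  endfacet
  facet normal 0.0000 -1.0000 0.0000
    outer loop
      vertex 0.000 0.000 0.000
      vertex 26.000 0.000 0.000
      vertex 26.000 0.000 19.000
    endloop
  endfacet
  facet normal 0.0000 -1.0000 0.0000
    outer loop
      vertex 0.000 0.000 0.000
      vertex 26.000 0.000 19.000
      vertex 0.000 0.000 19.000
    endloop
  endfacet
  facet normal 0.0000 0.6369 0.7710
    outer loop
      vertex 0.000 0.000 19.000
      vertex 26.000 0.000 19.000
      vertex 26.000 23.000 0.000
    endloop
  endfacet
  facet normal 0.0000 0.6369 0.7710
    outer loop
      vertex 0.000 0.000 19.000
      vertex 26.000 23.000 0.000
      vertex 0.000 23.000 0.000
    endloop
  endfacet
  facet normal -1.0000 0.0000 0.0000
    outer loop
      vertex 0.000 0.000 19.000
      vertex 0.000 23.000 0.000
      vertex 0.000 0.000 0.000
    endloop
  endfacet
  facet normal 1.0000 0.0000 0.0000
    outer loop
      vertex 26.000 0.000 0.000
      vertex 26.000 23.000 0.000
      vertex 26.000 0.000 19.000
    endloop
  endfacet
endsolid part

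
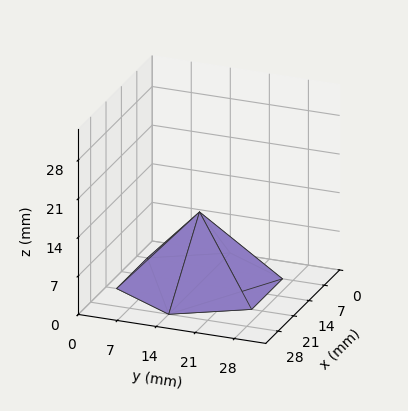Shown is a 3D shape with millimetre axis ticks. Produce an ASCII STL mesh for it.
Reading the render: the shape is a regular 6-sided pyramid, base circumscribed radius ≈ 14 mm, apex at z ≈ 13 mm (dimensions read to the nearest mm from the axis ticks). For the STL, each face is triangulated and given an outward normal.

solid part
  facet normal 0.0000 0.0000 -1.0000
    outer loop
      vertex 7.0 26.1 0.0
      vertex 21.0 26.1 0.0
      vertex 28.0 14.0 0.0
    endloop
  endfacet
  facet normal 0.0000 0.0000 -1.0000
    outer loop
      vertex 0.0 14.0 0.0
      vertex 7.0 26.1 0.0
      vertex 28.0 14.0 0.0
    endloop
  endfacet
  facet normal 0.0000 0.0000 -1.0000
    outer loop
      vertex 7.0 1.9 0.0
      vertex 0.0 14.0 0.0
      vertex 28.0 14.0 0.0
    endloop
  endfacet
  facet normal 0.0000 0.0000 -1.0000
    outer loop
      vertex 21.0 1.9 0.0
      vertex 7.0 1.9 0.0
      vertex 28.0 14.0 0.0
    endloop
  endfacet
  facet normal 0.6332 0.3663 0.6819
    outer loop
      vertex 28.0 14.0 0.0
      vertex 21.0 26.1 0.0
      vertex 14.0 14.0 13.0
    endloop
  endfacet
  facet normal 0.0000 0.7320 0.6813
    outer loop
      vertex 21.0 26.1 0.0
      vertex 7.0 26.1 0.0
      vertex 14.0 14.0 13.0
    endloop
  endfacet
  facet normal -0.6332 0.3663 0.6819
    outer loop
      vertex 7.0 26.1 0.0
      vertex 0.0 14.0 0.0
      vertex 14.0 14.0 13.0
    endloop
  endfacet
  facet normal -0.6332 -0.3663 0.6819
    outer loop
      vertex 0.0 14.0 0.0
      vertex 7.0 1.9 0.0
      vertex 14.0 14.0 13.0
    endloop
  endfacet
  facet normal 0.0000 -0.7320 0.6813
    outer loop
      vertex 7.0 1.9 0.0
      vertex 21.0 1.9 0.0
      vertex 14.0 14.0 13.0
    endloop
  endfacet
  facet normal 0.6332 -0.3663 0.6819
    outer loop
      vertex 21.0 1.9 0.0
      vertex 28.0 14.0 0.0
      vertex 14.0 14.0 13.0
    endloop
  endfacet
endsolid part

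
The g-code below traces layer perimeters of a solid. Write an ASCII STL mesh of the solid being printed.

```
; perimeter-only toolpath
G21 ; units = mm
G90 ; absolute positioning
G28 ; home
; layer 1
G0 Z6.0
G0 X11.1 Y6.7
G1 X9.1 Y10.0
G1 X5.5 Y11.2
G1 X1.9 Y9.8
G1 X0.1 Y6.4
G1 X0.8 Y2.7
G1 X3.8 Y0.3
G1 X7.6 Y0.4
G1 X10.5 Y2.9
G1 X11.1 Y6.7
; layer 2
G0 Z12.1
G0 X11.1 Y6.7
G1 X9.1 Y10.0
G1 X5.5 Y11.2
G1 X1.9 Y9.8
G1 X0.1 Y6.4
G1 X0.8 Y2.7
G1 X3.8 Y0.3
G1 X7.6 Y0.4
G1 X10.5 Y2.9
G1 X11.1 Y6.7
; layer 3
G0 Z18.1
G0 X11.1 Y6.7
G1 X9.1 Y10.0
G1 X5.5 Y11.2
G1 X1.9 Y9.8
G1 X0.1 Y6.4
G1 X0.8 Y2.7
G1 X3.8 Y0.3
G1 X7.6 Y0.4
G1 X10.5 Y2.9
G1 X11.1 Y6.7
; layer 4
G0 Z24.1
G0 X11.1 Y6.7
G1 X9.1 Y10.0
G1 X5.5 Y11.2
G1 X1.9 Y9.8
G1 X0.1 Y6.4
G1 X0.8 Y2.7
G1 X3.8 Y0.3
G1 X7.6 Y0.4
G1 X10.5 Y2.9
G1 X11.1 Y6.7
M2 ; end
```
solid part
  facet normal 0.0000 0.0000 -1.0000
    outer loop
      vertex 5.5 11.2 0.0
      vertex 9.1 10.0 0.0
      vertex 11.1 6.7 0.0
    endloop
  endfacet
  facet normal 0.0000 0.0000 -1.0000
    outer loop
      vertex 1.9 9.8 0.0
      vertex 5.5 11.2 0.0
      vertex 11.1 6.7 0.0
    endloop
  endfacet
  facet normal 0.0000 0.0000 -1.0000
    outer loop
      vertex 0.1 6.4 0.0
      vertex 1.9 9.8 0.0
      vertex 11.1 6.7 0.0
    endloop
  endfacet
  facet normal 0.0000 0.0000 -1.0000
    outer loop
      vertex 0.8 2.7 0.0
      vertex 0.1 6.4 0.0
      vertex 11.1 6.7 0.0
    endloop
  endfacet
  facet normal 0.0000 0.0000 -1.0000
    outer loop
      vertex 3.8 0.3 0.0
      vertex 0.8 2.7 0.0
      vertex 11.1 6.7 0.0
    endloop
  endfacet
  facet normal 0.0000 0.0000 -1.0000
    outer loop
      vertex 7.6 0.4 0.0
      vertex 3.8 0.3 0.0
      vertex 11.1 6.7 0.0
    endloop
  endfacet
  facet normal 0.0000 0.0000 -1.0000
    outer loop
      vertex 10.5 2.9 0.0
      vertex 7.6 0.4 0.0
      vertex 11.1 6.7 0.0
    endloop
  endfacet
  facet normal 0.0000 0.0000 1.0000
    outer loop
      vertex 11.1 6.7 24.1
      vertex 9.1 10.0 24.1
      vertex 5.5 11.2 24.1
    endloop
  endfacet
  facet normal 0.0000 0.0000 1.0000
    outer loop
      vertex 11.1 6.7 24.1
      vertex 5.5 11.2 24.1
      vertex 1.9 9.8 24.1
    endloop
  endfacet
  facet normal 0.0000 0.0000 1.0000
    outer loop
      vertex 11.1 6.7 24.1
      vertex 1.9 9.8 24.1
      vertex 0.1 6.4 24.1
    endloop
  endfacet
  facet normal 0.0000 0.0000 1.0000
    outer loop
      vertex 11.1 6.7 24.1
      vertex 0.1 6.4 24.1
      vertex 0.8 2.7 24.1
    endloop
  endfacet
  facet normal 0.0000 0.0000 1.0000
    outer loop
      vertex 11.1 6.7 24.1
      vertex 0.8 2.7 24.1
      vertex 3.8 0.3 24.1
    endloop
  endfacet
  facet normal 0.0000 0.0000 1.0000
    outer loop
      vertex 11.1 6.7 24.1
      vertex 3.8 0.3 24.1
      vertex 7.6 0.4 24.1
    endloop
  endfacet
  facet normal 0.0000 0.0000 1.0000
    outer loop
      vertex 11.1 6.7 24.1
      vertex 7.6 0.4 24.1
      vertex 10.5 2.9 24.1
    endloop
  endfacet
  facet normal 0.8552 0.5183 0.0000
    outer loop
      vertex 11.1 6.7 0.0
      vertex 9.1 10.0 0.0
      vertex 9.1 10.0 24.1
    endloop
  endfacet
  facet normal 0.8552 0.5183 0.0000
    outer loop
      vertex 11.1 6.7 0.0
      vertex 9.1 10.0 24.1
      vertex 11.1 6.7 24.1
    endloop
  endfacet
  facet normal 0.3162 0.9487 0.0000
    outer loop
      vertex 9.1 10.0 0.0
      vertex 5.5 11.2 0.0
      vertex 5.5 11.2 24.1
    endloop
  endfacet
  facet normal 0.3162 0.9487 0.0000
    outer loop
      vertex 9.1 10.0 0.0
      vertex 5.5 11.2 24.1
      vertex 9.1 10.0 24.1
    endloop
  endfacet
  facet normal -0.3624 0.9320 0.0000
    outer loop
      vertex 5.5 11.2 0.0
      vertex 1.9 9.8 0.0
      vertex 1.9 9.8 24.1
    endloop
  endfacet
  facet normal -0.3624 0.9320 0.0000
    outer loop
      vertex 5.5 11.2 0.0
      vertex 1.9 9.8 24.1
      vertex 5.5 11.2 24.1
    endloop
  endfacet
  facet normal -0.8838 0.4679 0.0000
    outer loop
      vertex 1.9 9.8 0.0
      vertex 0.1 6.4 0.0
      vertex 0.1 6.4 24.1
    endloop
  endfacet
  facet normal -0.8838 0.4679 0.0000
    outer loop
      vertex 1.9 9.8 0.0
      vertex 0.1 6.4 24.1
      vertex 1.9 9.8 24.1
    endloop
  endfacet
  facet normal -0.9826 -0.1859 0.0000
    outer loop
      vertex 0.1 6.4 0.0
      vertex 0.8 2.7 0.0
      vertex 0.8 2.7 24.1
    endloop
  endfacet
  facet normal -0.9826 -0.1859 0.0000
    outer loop
      vertex 0.1 6.4 0.0
      vertex 0.8 2.7 24.1
      vertex 0.1 6.4 24.1
    endloop
  endfacet
  facet normal -0.6247 -0.7809 0.0000
    outer loop
      vertex 0.8 2.7 0.0
      vertex 3.8 0.3 0.0
      vertex 3.8 0.3 24.1
    endloop
  endfacet
  facet normal -0.6247 -0.7809 0.0000
    outer loop
      vertex 0.8 2.7 0.0
      vertex 3.8 0.3 24.1
      vertex 0.8 2.7 24.1
    endloop
  endfacet
  facet normal 0.0263 -0.9997 0.0000
    outer loop
      vertex 3.8 0.3 0.0
      vertex 7.6 0.4 0.0
      vertex 7.6 0.4 24.1
    endloop
  endfacet
  facet normal 0.0263 -0.9997 0.0000
    outer loop
      vertex 3.8 0.3 0.0
      vertex 7.6 0.4 24.1
      vertex 3.8 0.3 24.1
    endloop
  endfacet
  facet normal 0.6529 -0.7574 0.0000
    outer loop
      vertex 7.6 0.4 0.0
      vertex 10.5 2.9 0.0
      vertex 10.5 2.9 24.1
    endloop
  endfacet
  facet normal 0.6529 -0.7574 0.0000
    outer loop
      vertex 7.6 0.4 0.0
      vertex 10.5 2.9 24.1
      vertex 7.6 0.4 24.1
    endloop
  endfacet
  facet normal 0.9878 -0.1560 0.0000
    outer loop
      vertex 10.5 2.9 0.0
      vertex 11.1 6.7 0.0
      vertex 11.1 6.7 24.1
    endloop
  endfacet
  facet normal 0.9878 -0.1560 0.0000
    outer loop
      vertex 10.5 2.9 0.0
      vertex 11.1 6.7 24.1
      vertex 10.5 2.9 24.1
    endloop
  endfacet
endsolid part

The G0 Z moves step by Δz≈6.0 mm. Every layer's G1 loop is the same polygon, so the solid is a straight extrusion of it from z=0 to z≈24.1. Closing with flat bottom and top caps and triangulating gives 32 facets — a regular 9-sided prism (a cylinder approximated with 9 flat sides), circumscribed radius ≈ 5.6 mm, height ≈ 24.1 mm.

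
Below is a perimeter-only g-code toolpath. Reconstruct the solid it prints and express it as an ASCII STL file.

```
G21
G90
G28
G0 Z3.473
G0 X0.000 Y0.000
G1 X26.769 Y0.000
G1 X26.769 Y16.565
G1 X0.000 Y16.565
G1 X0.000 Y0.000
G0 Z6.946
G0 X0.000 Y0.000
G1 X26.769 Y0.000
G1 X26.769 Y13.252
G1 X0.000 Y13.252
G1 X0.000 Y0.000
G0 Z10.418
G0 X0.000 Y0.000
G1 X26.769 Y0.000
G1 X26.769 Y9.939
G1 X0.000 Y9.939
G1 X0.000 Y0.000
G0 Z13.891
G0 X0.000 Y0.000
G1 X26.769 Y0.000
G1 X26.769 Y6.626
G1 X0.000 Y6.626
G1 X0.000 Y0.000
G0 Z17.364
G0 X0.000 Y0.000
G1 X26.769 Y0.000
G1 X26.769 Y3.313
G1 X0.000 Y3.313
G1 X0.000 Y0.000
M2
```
solid part
  facet normal 0.0000 0.0000 -1.0000
    outer loop
      vertex 26.769 19.878 0.000
      vertex 26.769 0.000 0.000
      vertex 0.000 0.000 0.000
    endloop
  endfacet
  facet normal 0.0000 0.0000 -1.0000
    outer loop
      vertex 0.000 19.878 0.000
      vertex 26.769 19.878 0.000
      vertex 0.000 0.000 0.000
    endloop
  endfacet
  facet normal 0.0000 -1.0000 0.0000
    outer loop
      vertex 0.000 0.000 0.000
      vertex 26.769 0.000 0.000
      vertex 26.769 0.000 20.837
    endloop
  endfacet
  facet normal 0.0000 -1.0000 0.0000
    outer loop
      vertex 0.000 0.000 0.000
      vertex 26.769 0.000 20.837
      vertex 0.000 0.000 20.837
    endloop
  endfacet
  facet normal 0.0000 0.7236 0.6903
    outer loop
      vertex 0.000 0.000 20.837
      vertex 26.769 0.000 20.837
      vertex 26.769 19.878 0.000
    endloop
  endfacet
  facet normal 0.0000 0.7236 0.6903
    outer loop
      vertex 0.000 0.000 20.837
      vertex 26.769 19.878 0.000
      vertex 0.000 19.878 0.000
    endloop
  endfacet
  facet normal -1.0000 0.0000 0.0000
    outer loop
      vertex 0.000 0.000 20.837
      vertex 0.000 19.878 0.000
      vertex 0.000 0.000 0.000
    endloop
  endfacet
  facet normal 1.0000 0.0000 0.0000
    outer loop
      vertex 26.769 0.000 0.000
      vertex 26.769 19.878 0.000
      vertex 26.769 0.000 20.837
    endloop
  endfacet
endsolid part

The G0 Z moves step by Δz≈3.473 mm. The G1 loops shrink linearly with z, so the solid tapers from its base footprint up to z≈20.8. Closing with a flat bottom cap and the tapered top and triangulating gives 8 facets — a wedge (ramp): 26.8 × 19.9 mm base, rising to 20.8 mm along the y=0 edge and sloping linearly to z=0 at y=19.9.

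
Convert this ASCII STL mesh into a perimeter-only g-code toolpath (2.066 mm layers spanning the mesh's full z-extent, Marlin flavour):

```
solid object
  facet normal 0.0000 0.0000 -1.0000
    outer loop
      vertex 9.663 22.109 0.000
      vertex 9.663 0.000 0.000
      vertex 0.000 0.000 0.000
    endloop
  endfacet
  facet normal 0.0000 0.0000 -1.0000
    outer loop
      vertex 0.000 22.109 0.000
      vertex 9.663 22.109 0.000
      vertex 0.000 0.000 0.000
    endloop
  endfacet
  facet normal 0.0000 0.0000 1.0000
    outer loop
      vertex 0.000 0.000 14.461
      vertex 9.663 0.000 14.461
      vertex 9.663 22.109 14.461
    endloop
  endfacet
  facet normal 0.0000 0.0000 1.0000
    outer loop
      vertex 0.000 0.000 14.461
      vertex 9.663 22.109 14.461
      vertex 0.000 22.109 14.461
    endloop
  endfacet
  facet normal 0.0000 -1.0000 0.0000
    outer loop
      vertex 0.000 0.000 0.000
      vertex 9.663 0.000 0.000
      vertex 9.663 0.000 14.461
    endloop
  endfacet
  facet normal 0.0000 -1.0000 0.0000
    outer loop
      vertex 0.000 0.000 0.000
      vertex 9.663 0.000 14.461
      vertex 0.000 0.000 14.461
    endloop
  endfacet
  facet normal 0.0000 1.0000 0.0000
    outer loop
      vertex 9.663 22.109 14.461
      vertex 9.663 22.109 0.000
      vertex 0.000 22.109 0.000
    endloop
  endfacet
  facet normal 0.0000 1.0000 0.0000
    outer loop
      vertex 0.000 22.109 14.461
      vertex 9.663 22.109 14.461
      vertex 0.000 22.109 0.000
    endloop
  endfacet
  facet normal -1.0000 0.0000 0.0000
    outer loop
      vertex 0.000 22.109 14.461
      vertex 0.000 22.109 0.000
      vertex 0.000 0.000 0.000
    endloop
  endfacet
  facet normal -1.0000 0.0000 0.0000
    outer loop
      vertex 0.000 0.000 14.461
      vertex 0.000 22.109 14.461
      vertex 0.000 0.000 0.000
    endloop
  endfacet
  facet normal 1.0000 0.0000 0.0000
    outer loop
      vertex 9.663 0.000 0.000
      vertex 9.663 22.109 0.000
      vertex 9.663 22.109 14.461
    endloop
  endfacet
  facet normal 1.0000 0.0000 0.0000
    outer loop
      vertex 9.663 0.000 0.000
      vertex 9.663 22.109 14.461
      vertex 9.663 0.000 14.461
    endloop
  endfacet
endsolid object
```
; perimeter-only toolpath
G21 ; units = mm
G90 ; absolute positioning
G28 ; home
; layer 1
G0 Z2.066
G0 X0.000 Y0.000
G1 X9.663 Y0.000
G1 X9.663 Y22.109
G1 X0.000 Y22.109
G1 X0.000 Y0.000
; layer 2
G0 Z4.132
G0 X0.000 Y0.000
G1 X9.663 Y0.000
G1 X9.663 Y22.109
G1 X0.000 Y22.109
G1 X0.000 Y0.000
; layer 3
G0 Z6.198
G0 X0.000 Y0.000
G1 X9.663 Y0.000
G1 X9.663 Y22.109
G1 X0.000 Y22.109
G1 X0.000 Y0.000
; layer 4
G0 Z8.263
G0 X0.000 Y0.000
G1 X9.663 Y0.000
G1 X9.663 Y22.109
G1 X0.000 Y22.109
G1 X0.000 Y0.000
; layer 5
G0 Z10.329
G0 X0.000 Y0.000
G1 X9.663 Y0.000
G1 X9.663 Y22.109
G1 X0.000 Y22.109
G1 X0.000 Y0.000
; layer 6
G0 Z12.395
G0 X0.000 Y0.000
G1 X9.663 Y0.000
G1 X9.663 Y22.109
G1 X0.000 Y22.109
G1 X0.000 Y0.000
; layer 7
G0 Z14.461
G0 X0.000 Y0.000
G1 X9.663 Y0.000
G1 X9.663 Y22.109
G1 X0.000 Y22.109
G1 X0.000 Y0.000
M2 ; end

The solid is a rectangular box, roughly 9.66 × 22.1 mm footprint and 14.5 mm tall. Slicing at Δz = 2.066 mm — 7 equal slices spanning the solid's height, so layer i sits at z = i·h/7 — gives 7 non-empty perimeters. Each is a 4-segment closed polygon; G0 lifts to the layer z and rapids to the start vertex, then G1 traces the edges.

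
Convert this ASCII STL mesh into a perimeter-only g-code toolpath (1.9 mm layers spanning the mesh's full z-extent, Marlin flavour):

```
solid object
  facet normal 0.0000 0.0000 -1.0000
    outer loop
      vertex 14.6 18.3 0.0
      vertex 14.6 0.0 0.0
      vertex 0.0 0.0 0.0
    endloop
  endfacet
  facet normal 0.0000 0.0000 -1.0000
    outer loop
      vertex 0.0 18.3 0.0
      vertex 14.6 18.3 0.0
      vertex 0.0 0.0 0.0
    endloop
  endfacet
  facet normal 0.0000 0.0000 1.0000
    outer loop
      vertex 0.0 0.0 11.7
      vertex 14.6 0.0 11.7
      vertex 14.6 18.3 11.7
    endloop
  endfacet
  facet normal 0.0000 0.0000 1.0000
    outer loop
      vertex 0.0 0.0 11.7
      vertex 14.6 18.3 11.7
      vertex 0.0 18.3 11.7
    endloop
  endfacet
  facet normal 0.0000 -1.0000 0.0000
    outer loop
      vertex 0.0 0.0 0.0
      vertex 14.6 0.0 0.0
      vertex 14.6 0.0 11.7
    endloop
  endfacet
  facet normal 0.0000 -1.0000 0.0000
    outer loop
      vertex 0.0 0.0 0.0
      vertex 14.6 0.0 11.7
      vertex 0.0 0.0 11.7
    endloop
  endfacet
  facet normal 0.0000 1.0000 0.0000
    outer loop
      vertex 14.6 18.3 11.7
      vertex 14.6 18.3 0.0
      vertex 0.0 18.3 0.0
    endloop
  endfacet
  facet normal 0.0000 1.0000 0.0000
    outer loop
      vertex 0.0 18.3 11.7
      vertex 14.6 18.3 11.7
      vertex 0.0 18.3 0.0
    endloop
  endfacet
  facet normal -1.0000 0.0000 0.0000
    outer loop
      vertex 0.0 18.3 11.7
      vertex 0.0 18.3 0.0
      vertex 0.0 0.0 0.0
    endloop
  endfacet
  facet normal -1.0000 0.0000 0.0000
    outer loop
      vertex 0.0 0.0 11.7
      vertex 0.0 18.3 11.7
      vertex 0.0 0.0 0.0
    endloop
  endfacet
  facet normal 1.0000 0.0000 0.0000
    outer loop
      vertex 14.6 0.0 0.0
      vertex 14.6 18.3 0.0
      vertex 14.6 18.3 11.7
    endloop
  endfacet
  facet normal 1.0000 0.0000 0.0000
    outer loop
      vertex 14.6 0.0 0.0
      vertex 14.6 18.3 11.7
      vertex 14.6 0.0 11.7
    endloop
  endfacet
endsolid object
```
; perimeter-only toolpath
G21 ; units = mm
G90 ; absolute positioning
G28 ; home
; layer 1
G0 Z1.9
G0 X0.0 Y0.0
G1 X14.6 Y0.0
G1 X14.6 Y18.3
G1 X0.0 Y18.3
G1 X0.0 Y0.0
; layer 2
G0 Z3.9
G0 X0.0 Y0.0
G1 X14.6 Y0.0
G1 X14.6 Y18.3
G1 X0.0 Y18.3
G1 X0.0 Y0.0
; layer 3
G0 Z5.8
G0 X0.0 Y0.0
G1 X14.6 Y0.0
G1 X14.6 Y18.3
G1 X0.0 Y18.3
G1 X0.0 Y0.0
; layer 4
G0 Z7.8
G0 X0.0 Y0.0
G1 X14.6 Y0.0
G1 X14.6 Y18.3
G1 X0.0 Y18.3
G1 X0.0 Y0.0
; layer 5
G0 Z9.8
G0 X0.0 Y0.0
G1 X14.6 Y0.0
G1 X14.6 Y18.3
G1 X0.0 Y18.3
G1 X0.0 Y0.0
; layer 6
G0 Z11.7
G0 X0.0 Y0.0
G1 X14.6 Y0.0
G1 X14.6 Y18.3
G1 X0.0 Y18.3
G1 X0.0 Y0.0
M2 ; end

The solid is a rectangular box, roughly 14.6 × 18.3 mm footprint and 11.7 mm tall. Slicing at Δz = 1.9 mm — 6 equal slices spanning the solid's height, so layer i sits at z = i·h/6 — gives 6 non-empty perimeters. Each is a 4-segment closed polygon; G0 lifts to the layer z and rapids to the start vertex, then G1 traces the edges.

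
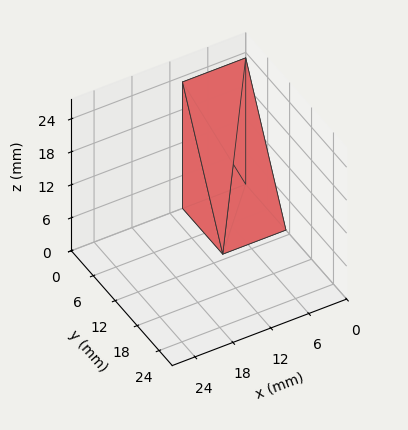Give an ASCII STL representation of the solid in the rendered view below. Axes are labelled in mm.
Reading the render: the shape is a wedge (ramp): 10 × 11 mm base, rising to 23 mm along the y=0 edge and sloping linearly to z=0 at y=11 (dimensions read to the nearest mm from the axis ticks). For the STL, each face is triangulated and given an outward normal.

solid part
  facet normal 0.0000 0.0000 -1.0000
    outer loop
      vertex 10.0 11.0 0.0
      vertex 10.0 0.0 0.0
      vertex 0.0 0.0 0.0
    endloop
  endfacet
  facet normal 0.0000 0.0000 -1.0000
    outer loop
      vertex 0.0 11.0 0.0
      vertex 10.0 11.0 0.0
      vertex 0.0 0.0 0.0
    endloop
  endfacet
  facet normal 0.0000 -1.0000 0.0000
    outer loop
      vertex 0.0 0.0 0.0
      vertex 10.0 0.0 0.0
      vertex 10.0 0.0 23.0
    endloop
  endfacet
  facet normal 0.0000 -1.0000 0.0000
    outer loop
      vertex 0.0 0.0 0.0
      vertex 10.0 0.0 23.0
      vertex 0.0 0.0 23.0
    endloop
  endfacet
  facet normal 0.0000 0.9021 0.4315
    outer loop
      vertex 0.0 0.0 23.0
      vertex 10.0 0.0 23.0
      vertex 10.0 11.0 0.0
    endloop
  endfacet
  facet normal 0.0000 0.9021 0.4315
    outer loop
      vertex 0.0 0.0 23.0
      vertex 10.0 11.0 0.0
      vertex 0.0 11.0 0.0
    endloop
  endfacet
  facet normal -1.0000 0.0000 0.0000
    outer loop
      vertex 0.0 0.0 23.0
      vertex 0.0 11.0 0.0
      vertex 0.0 0.0 0.0
    endloop
  endfacet
  facet normal 1.0000 0.0000 0.0000
    outer loop
      vertex 10.0 0.0 0.0
      vertex 10.0 11.0 0.0
      vertex 10.0 0.0 23.0
    endloop
  endfacet
endsolid part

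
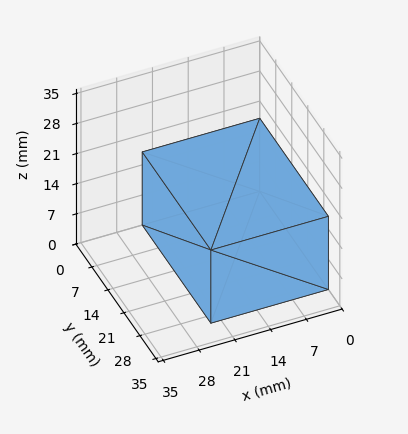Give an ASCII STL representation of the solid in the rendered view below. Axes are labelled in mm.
Reading the render: the shape is a rectangular box, roughly 23 × 30 mm footprint and 17 mm tall (dimensions read to the nearest mm from the axis ticks). For the STL, each face is triangulated and given an outward normal.

solid part
  facet normal 0.0000 0.0000 -1.0000
    outer loop
      vertex 23.000 30.000 0.000
      vertex 23.000 0.000 0.000
      vertex 0.000 0.000 0.000
    endloop
  endfacet
  facet normal 0.0000 0.0000 -1.0000
    outer loop
      vertex 0.000 30.000 0.000
      vertex 23.000 30.000 0.000
      vertex 0.000 0.000 0.000
    endloop
  endfacet
  facet normal 0.0000 0.0000 1.0000
    outer loop
      vertex 0.000 0.000 17.000
      vertex 23.000 0.000 17.000
      vertex 23.000 30.000 17.000
    endloop
  endfacet
  facet normal 0.0000 0.0000 1.0000
    outer loop
      vertex 0.000 0.000 17.000
      vertex 23.000 30.000 17.000
      vertex 0.000 30.000 17.000
    endloop
  endfacet
  facet normal 0.0000 -1.0000 0.0000
    outer loop
      vertex 0.000 0.000 0.000
      vertex 23.000 0.000 0.000
      vertex 23.000 0.000 17.000
    endloop
  endfacet
  facet normal 0.0000 -1.0000 0.0000
    outer loop
      vertex 0.000 0.000 0.000
      vertex 23.000 0.000 17.000
      vertex 0.000 0.000 17.000
    endloop
  endfacet
  facet normal 0.0000 1.0000 0.0000
    outer loop
      vertex 23.000 30.000 17.000
      vertex 23.000 30.000 0.000
      vertex 0.000 30.000 0.000
    endloop
  endfacet
  facet normal 0.0000 1.0000 0.0000
    outer loop
      vertex 0.000 30.000 17.000
      vertex 23.000 30.000 17.000
      vertex 0.000 30.000 0.000
    endloop
  endfacet
  facet normal -1.0000 0.0000 0.0000
    outer loop
      vertex 0.000 30.000 17.000
      vertex 0.000 30.000 0.000
      vertex 0.000 0.000 0.000
    endloop
  endfacet
  facet normal -1.0000 0.0000 0.0000
    outer loop
      vertex 0.000 0.000 17.000
      vertex 0.000 30.000 17.000
      vertex 0.000 0.000 0.000
    endloop
  endfacet
  facet normal 1.0000 0.0000 0.0000
    outer loop
      vertex 23.000 0.000 0.000
      vertex 23.000 30.000 0.000
      vertex 23.000 30.000 17.000
    endloop
  endfacet
  facet normal 1.0000 0.0000 0.0000
    outer loop
      vertex 23.000 0.000 0.000
      vertex 23.000 30.000 17.000
      vertex 23.000 0.000 17.000
    endloop
  endfacet
endsolid part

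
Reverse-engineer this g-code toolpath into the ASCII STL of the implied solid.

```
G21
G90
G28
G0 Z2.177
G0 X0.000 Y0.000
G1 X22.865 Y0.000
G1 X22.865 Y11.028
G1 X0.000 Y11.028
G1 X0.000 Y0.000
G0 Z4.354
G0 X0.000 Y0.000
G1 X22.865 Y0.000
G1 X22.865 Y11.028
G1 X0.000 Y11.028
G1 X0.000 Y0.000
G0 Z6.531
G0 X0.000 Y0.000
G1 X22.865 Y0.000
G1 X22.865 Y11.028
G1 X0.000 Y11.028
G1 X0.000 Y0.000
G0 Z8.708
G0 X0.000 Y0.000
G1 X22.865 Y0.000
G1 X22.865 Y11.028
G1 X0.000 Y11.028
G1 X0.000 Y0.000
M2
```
solid part
  facet normal 0.0000 0.0000 -1.0000
    outer loop
      vertex 22.865 11.028 0.000
      vertex 22.865 0.000 0.000
      vertex 0.000 0.000 0.000
    endloop
  endfacet
  facet normal 0.0000 0.0000 -1.0000
    outer loop
      vertex 0.000 11.028 0.000
      vertex 22.865 11.028 0.000
      vertex 0.000 0.000 0.000
    endloop
  endfacet
  facet normal 0.0000 0.0000 1.0000
    outer loop
      vertex 0.000 0.000 8.708
      vertex 22.865 0.000 8.708
      vertex 22.865 11.028 8.708
    endloop
  endfacet
  facet normal 0.0000 0.0000 1.0000
    outer loop
      vertex 0.000 0.000 8.708
      vertex 22.865 11.028 8.708
      vertex 0.000 11.028 8.708
    endloop
  endfacet
  facet normal 0.0000 -1.0000 0.0000
    outer loop
      vertex 0.000 0.000 0.000
      vertex 22.865 0.000 0.000
      vertex 22.865 0.000 8.708
    endloop
  endfacet
  facet normal 0.0000 -1.0000 0.0000
    outer loop
      vertex 0.000 0.000 0.000
      vertex 22.865 0.000 8.708
      vertex 0.000 0.000 8.708
    endloop
  endfacet
  facet normal 0.0000 1.0000 0.0000
    outer loop
      vertex 22.865 11.028 8.708
      vertex 22.865 11.028 0.000
      vertex 0.000 11.028 0.000
    endloop
  endfacet
  facet normal 0.0000 1.0000 0.0000
    outer loop
      vertex 0.000 11.028 8.708
      vertex 22.865 11.028 8.708
      vertex 0.000 11.028 0.000
    endloop
  endfacet
  facet normal -1.0000 0.0000 0.0000
    outer loop
      vertex 0.000 11.028 8.708
      vertex 0.000 11.028 0.000
      vertex 0.000 0.000 0.000
    endloop
  endfacet
  facet normal -1.0000 0.0000 0.0000
    outer loop
      vertex 0.000 0.000 8.708
      vertex 0.000 11.028 8.708
      vertex 0.000 0.000 0.000
    endloop
  endfacet
  facet normal 1.0000 0.0000 0.0000
    outer loop
      vertex 22.865 0.000 0.000
      vertex 22.865 11.028 0.000
      vertex 22.865 11.028 8.708
    endloop
  endfacet
  facet normal 1.0000 0.0000 0.0000
    outer loop
      vertex 22.865 0.000 0.000
      vertex 22.865 11.028 8.708
      vertex 22.865 0.000 8.708
    endloop
  endfacet
endsolid part

The G0 Z moves step by Δz≈2.177 mm. Every layer's G1 loop is the same polygon, so the solid is a straight extrusion of it from z=0 to z≈8.71. Closing with flat bottom and top caps and triangulating gives 12 facets — a rectangular box, roughly 22.9 × 11 mm footprint and 8.71 mm tall.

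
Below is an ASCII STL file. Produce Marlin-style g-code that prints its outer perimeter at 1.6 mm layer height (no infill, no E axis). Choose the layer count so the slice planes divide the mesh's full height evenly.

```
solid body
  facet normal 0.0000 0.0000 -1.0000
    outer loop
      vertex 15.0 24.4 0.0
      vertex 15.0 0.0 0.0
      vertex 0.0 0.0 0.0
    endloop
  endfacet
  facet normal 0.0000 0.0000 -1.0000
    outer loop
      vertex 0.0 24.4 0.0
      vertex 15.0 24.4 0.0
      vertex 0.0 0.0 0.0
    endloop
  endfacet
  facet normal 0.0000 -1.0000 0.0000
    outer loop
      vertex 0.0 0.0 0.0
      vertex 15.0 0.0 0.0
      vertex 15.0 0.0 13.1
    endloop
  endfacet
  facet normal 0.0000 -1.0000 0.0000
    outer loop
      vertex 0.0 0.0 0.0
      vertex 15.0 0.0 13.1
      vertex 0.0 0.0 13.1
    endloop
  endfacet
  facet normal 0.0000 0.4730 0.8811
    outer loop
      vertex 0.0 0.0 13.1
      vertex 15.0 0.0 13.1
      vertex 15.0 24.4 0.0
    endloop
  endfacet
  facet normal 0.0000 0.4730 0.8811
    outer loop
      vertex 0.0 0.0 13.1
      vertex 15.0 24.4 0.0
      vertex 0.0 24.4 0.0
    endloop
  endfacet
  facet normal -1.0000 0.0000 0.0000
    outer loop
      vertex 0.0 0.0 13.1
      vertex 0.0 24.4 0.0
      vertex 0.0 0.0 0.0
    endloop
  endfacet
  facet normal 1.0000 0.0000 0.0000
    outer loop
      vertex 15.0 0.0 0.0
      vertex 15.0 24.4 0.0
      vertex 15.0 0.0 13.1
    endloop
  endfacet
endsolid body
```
; perimeter-only toolpath
G21 ; units = mm
G90 ; absolute positioning
G28 ; home
; layer 1
G0 Z1.6
G0 X0.0 Y0.0
G1 X15.0 Y0.0
G1 X15.0 Y21.3
G1 X0.0 Y21.3
G1 X0.0 Y0.0
; layer 2
G0 Z3.3
G0 X0.0 Y0.0
G1 X15.0 Y0.0
G1 X15.0 Y18.3
G1 X0.0 Y18.3
G1 X0.0 Y0.0
; layer 3
G0 Z4.9
G0 X0.0 Y0.0
G1 X15.0 Y0.0
G1 X15.0 Y15.2
G1 X0.0 Y15.2
G1 X0.0 Y0.0
; layer 4
G0 Z6.5
G0 X0.0 Y0.0
G1 X15.0 Y0.0
G1 X15.0 Y12.2
G1 X0.0 Y12.2
G1 X0.0 Y0.0
; layer 5
G0 Z8.2
G0 X0.0 Y0.0
G1 X15.0 Y0.0
G1 X15.0 Y9.1
G1 X0.0 Y9.1
G1 X0.0 Y0.0
; layer 6
G0 Z9.8
G0 X0.0 Y0.0
G1 X15.0 Y0.0
G1 X15.0 Y6.1
G1 X0.0 Y6.1
G1 X0.0 Y0.0
; layer 7
G0 Z11.5
G0 X0.0 Y0.0
G1 X15.0 Y0.0
G1 X15.0 Y3.0
G1 X0.0 Y3.0
G1 X0.0 Y0.0
M2 ; end

The solid is a wedge (ramp): 15 × 24.4 mm base, rising to 13.1 mm along the y=0 edge and sloping linearly to z=0 at y=24.4. Slicing at Δz = 1.6 mm — 8 equal slices spanning the solid's height, so layer i sits at z = i·h/8 — gives 7 non-empty perimeters. Each is a 4-segment closed polygon; G0 lifts to the layer z and rapids to the start vertex, then G1 traces the edges. The cross-section shrinks linearly with z (the slice at the apex is degenerate and omitted).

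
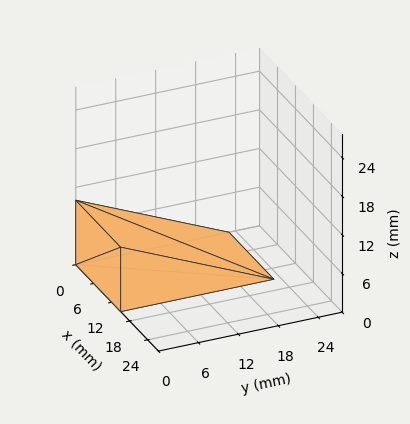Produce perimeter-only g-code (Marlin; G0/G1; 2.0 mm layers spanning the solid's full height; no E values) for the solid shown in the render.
Reading the render: the shape is a wedge (ramp): 15 × 23 mm base, rising to 10 mm along the y=0 edge and sloping linearly to z=0 at y=23 (dimensions read to the nearest mm from the axis ticks). For the g-code, the solid's height is divided into equal slices at the stated Δz and each level perimeter traced with G1 moves after a G0 lift.

; perimeter-only toolpath
G21 ; units = mm
G90 ; absolute positioning
G28 ; home
; layer 1
G0 Z2.0
G0 X0.0 Y0.0
G1 X15.0 Y0.0
G1 X15.0 Y18.4
G1 X0.0 Y18.4
G1 X0.0 Y0.0
; layer 2
G0 Z4.0
G0 X0.0 Y0.0
G1 X15.0 Y0.0
G1 X15.0 Y13.8
G1 X0.0 Y13.8
G1 X0.0 Y0.0
; layer 3
G0 Z6.0
G0 X0.0 Y0.0
G1 X15.0 Y0.0
G1 X15.0 Y9.2
G1 X0.0 Y9.2
G1 X0.0 Y0.0
; layer 4
G0 Z8.0
G0 X0.0 Y0.0
G1 X15.0 Y0.0
G1 X15.0 Y4.6
G1 X0.0 Y4.6
G1 X0.0 Y0.0
M2 ; end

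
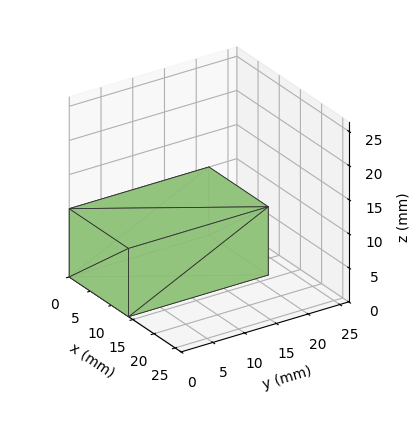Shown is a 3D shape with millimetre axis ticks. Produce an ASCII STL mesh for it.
Reading the render: the shape is a rectangular box, roughly 14 × 22 mm footprint and 10 mm tall (dimensions read to the nearest mm from the axis ticks). For the STL, each face is triangulated and given an outward normal.

solid part
  facet normal 0.0000 0.0000 -1.0000
    outer loop
      vertex 14.0 22.0 0.0
      vertex 14.0 0.0 0.0
      vertex 0.0 0.0 0.0
    endloop
  endfacet
  facet normal 0.0000 0.0000 -1.0000
    outer loop
      vertex 0.0 22.0 0.0
      vertex 14.0 22.0 0.0
      vertex 0.0 0.0 0.0
    endloop
  endfacet
  facet normal 0.0000 0.0000 1.0000
    outer loop
      vertex 0.0 0.0 10.0
      vertex 14.0 0.0 10.0
      vertex 14.0 22.0 10.0
    endloop
  endfacet
  facet normal 0.0000 0.0000 1.0000
    outer loop
      vertex 0.0 0.0 10.0
      vertex 14.0 22.0 10.0
      vertex 0.0 22.0 10.0
    endloop
  endfacet
  facet normal 0.0000 -1.0000 0.0000
    outer loop
      vertex 0.0 0.0 0.0
      vertex 14.0 0.0 0.0
      vertex 14.0 0.0 10.0
    endloop
  endfacet
  facet normal 0.0000 -1.0000 0.0000
    outer loop
      vertex 0.0 0.0 0.0
      vertex 14.0 0.0 10.0
      vertex 0.0 0.0 10.0
    endloop
  endfacet
  facet normal 0.0000 1.0000 0.0000
    outer loop
      vertex 14.0 22.0 10.0
      vertex 14.0 22.0 0.0
      vertex 0.0 22.0 0.0
    endloop
  endfacet
  facet normal 0.0000 1.0000 0.0000
    outer loop
      vertex 0.0 22.0 10.0
      vertex 14.0 22.0 10.0
      vertex 0.0 22.0 0.0
    endloop
  endfacet
  facet normal -1.0000 0.0000 0.0000
    outer loop
      vertex 0.0 22.0 10.0
      vertex 0.0 22.0 0.0
      vertex 0.0 0.0 0.0
    endloop
  endfacet
  facet normal -1.0000 0.0000 0.0000
    outer loop
      vertex 0.0 0.0 10.0
      vertex 0.0 22.0 10.0
      vertex 0.0 0.0 0.0
    endloop
  endfacet
  facet normal 1.0000 0.0000 0.0000
    outer loop
      vertex 14.0 0.0 0.0
      vertex 14.0 22.0 0.0
      vertex 14.0 22.0 10.0
    endloop
  endfacet
  facet normal 1.0000 0.0000 0.0000
    outer loop
      vertex 14.0 0.0 0.0
      vertex 14.0 22.0 10.0
      vertex 14.0 0.0 10.0
    endloop
  endfacet
endsolid part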